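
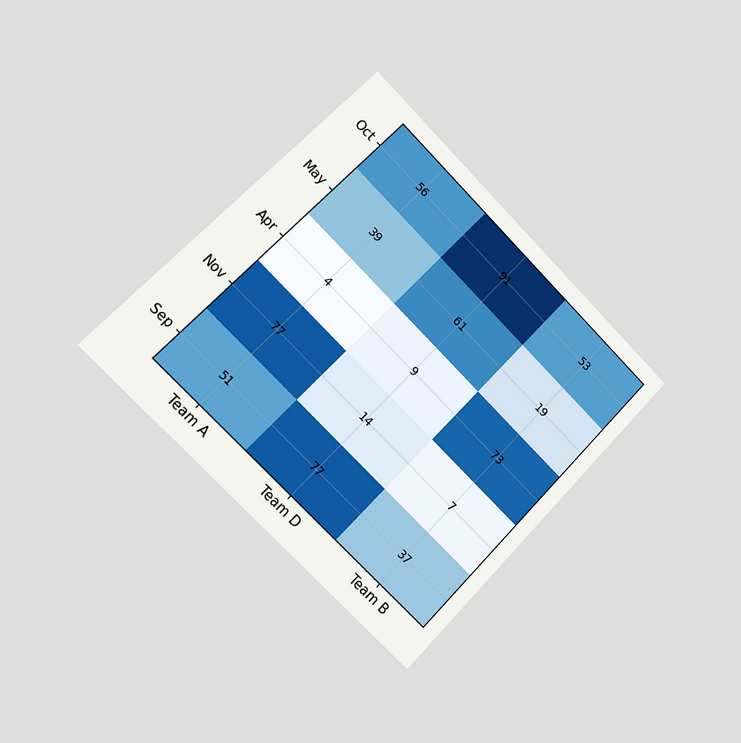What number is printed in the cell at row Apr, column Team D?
The chart is tilted about 45° clockwise and viewed slightly from the left. The (Apr, Team D) cell reads 9.

9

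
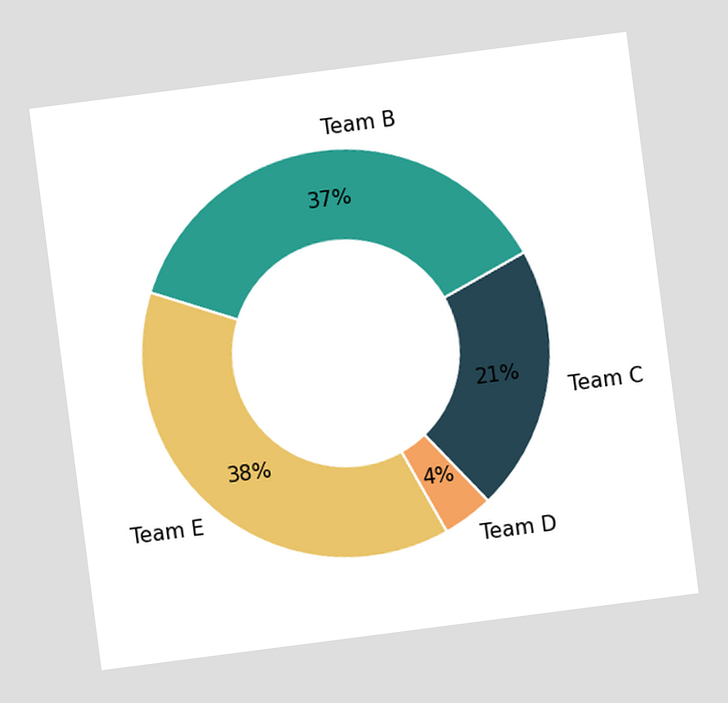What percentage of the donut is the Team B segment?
37%

The chart is tilted about 7° counter-clockwise. The Team B segment takes up 37% of the ring.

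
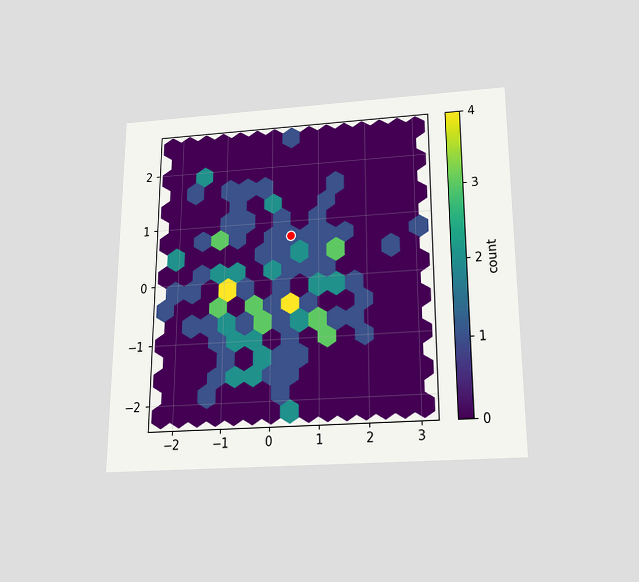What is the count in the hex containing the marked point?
1

The chart is viewed slightly from below. The marked hex reads 1 on the colorbar.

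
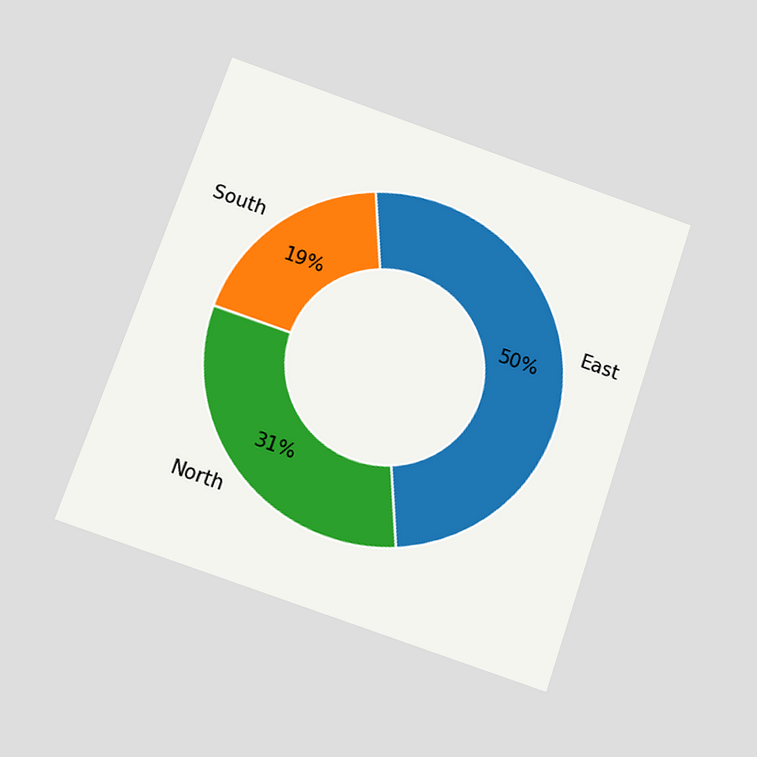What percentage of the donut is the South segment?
19%

The chart is tilted about 19° clockwise and viewed slightly from below. The South segment takes up 19% of the ring.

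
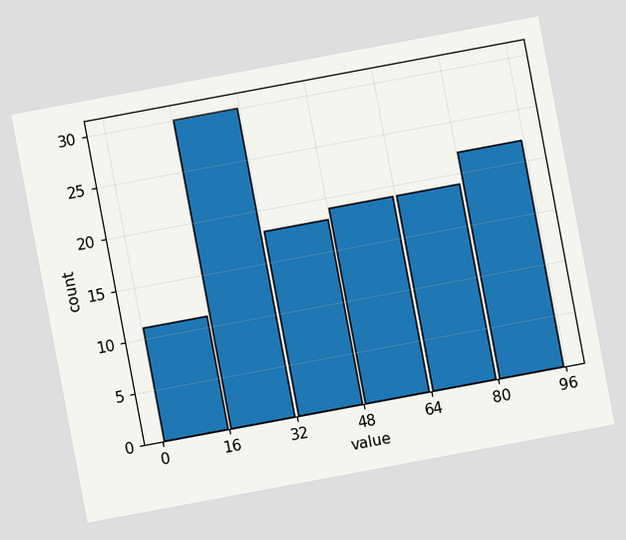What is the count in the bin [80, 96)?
22

The chart is tilted about 11° counter-clockwise. The [80, 96) bin has height 22.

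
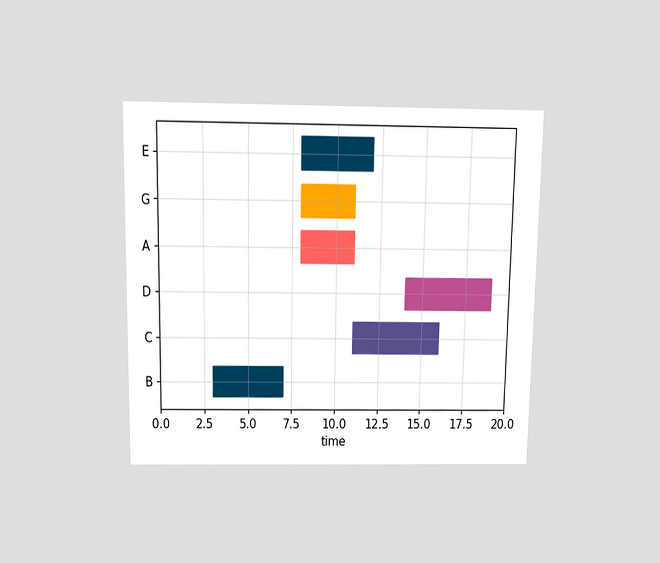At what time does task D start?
14

The chart is viewed slightly from above. The D bar begins at t=14.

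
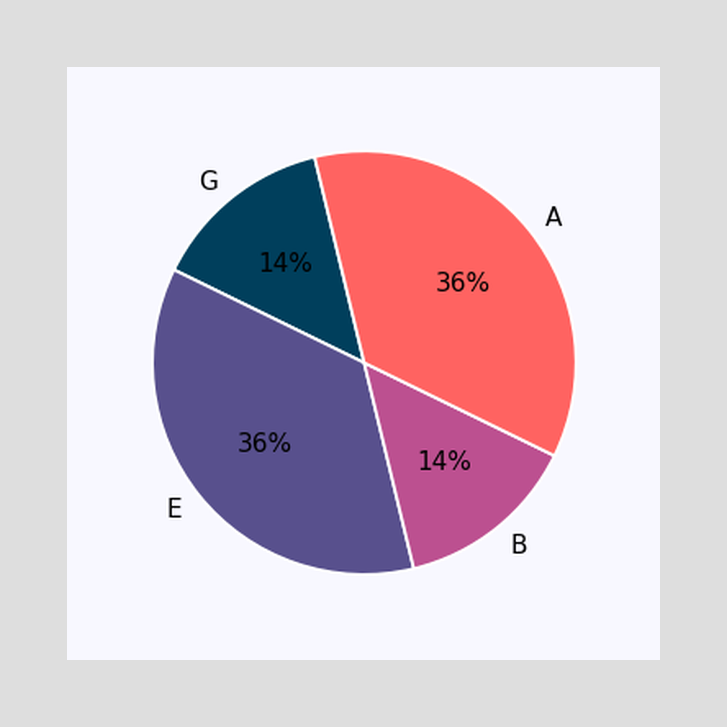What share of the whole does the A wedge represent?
36%

The A slice takes up 36% of the pie.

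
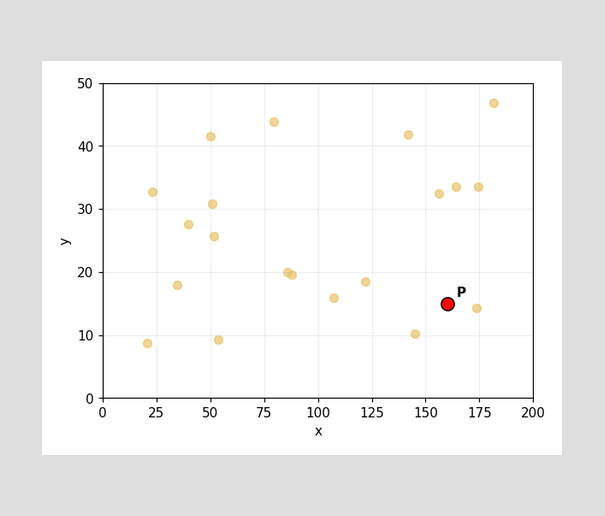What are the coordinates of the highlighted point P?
(160, 15)

Following the gridlines from P to each axis, P sits at (160, 15).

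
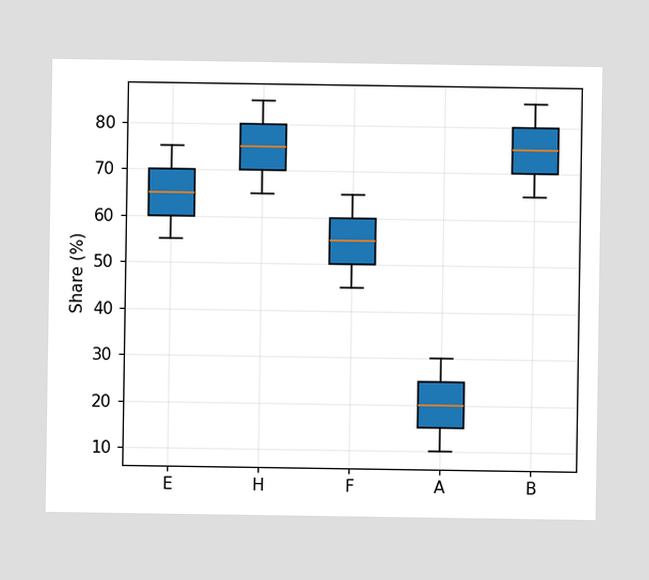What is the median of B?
The median line in the B box sits at 75%.

75%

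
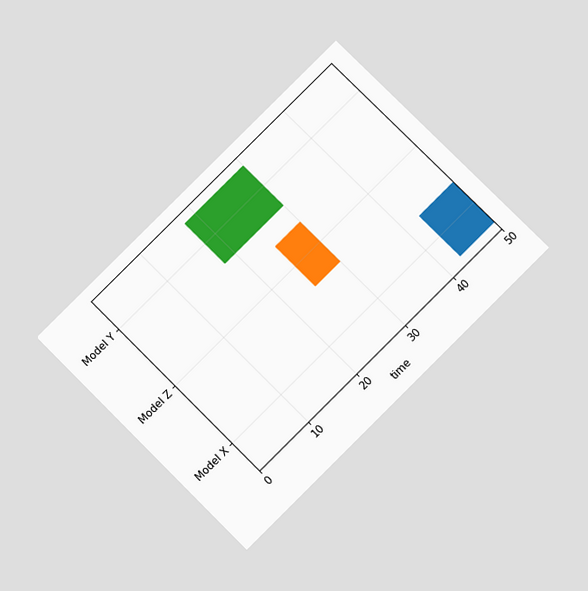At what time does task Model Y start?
The chart is tilted about 45° counter-clockwise and viewed at a slight angle. The Model Y bar begins at t=18.

18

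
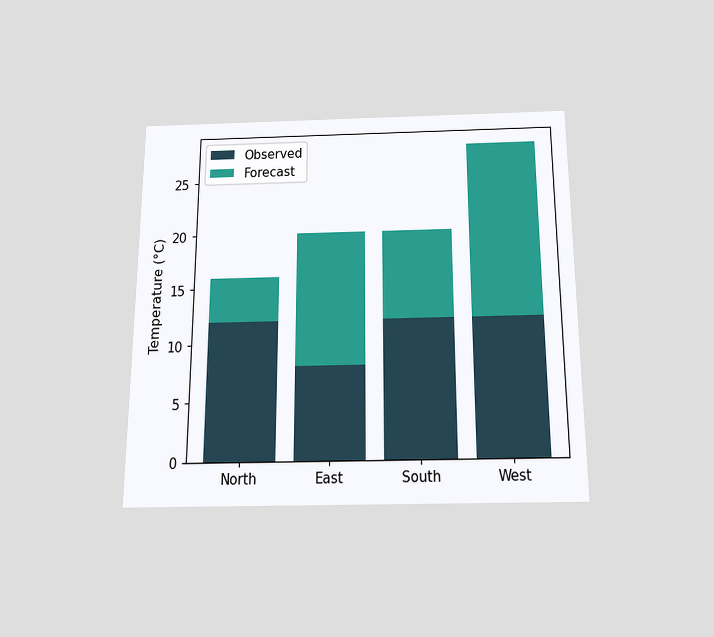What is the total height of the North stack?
16°C

The chart is viewed slightly from below. The North stack's top reaches 16°C on the y-axis.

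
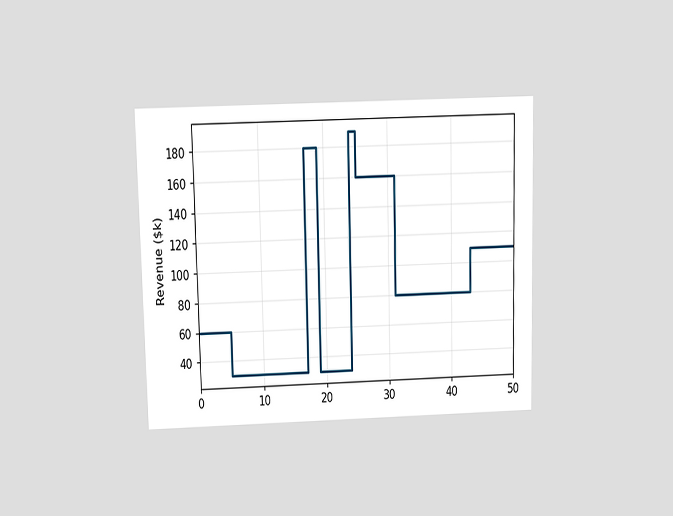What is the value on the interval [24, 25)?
The chart is viewed slightly from above. On [24, 25) the step sits at $190k.

$190k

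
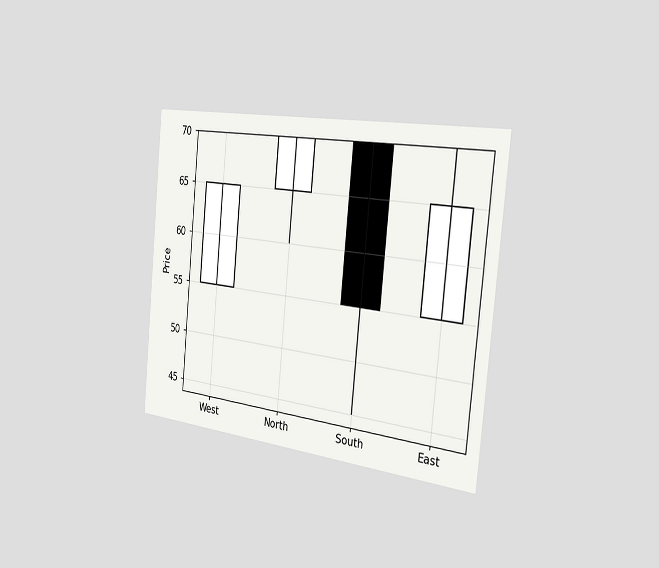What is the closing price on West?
65

The chart is tilted about 5° clockwise and viewed slightly from the right. The West candle closes at 65.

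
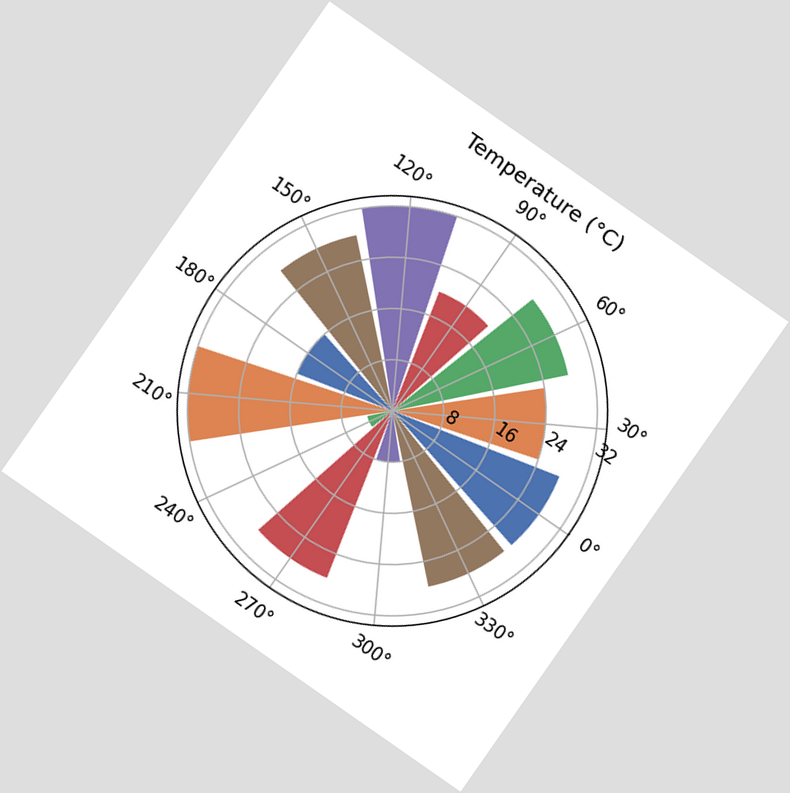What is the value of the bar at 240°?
4°C

The chart is tilted about 35° clockwise. The bar at 240° reaches 4°C on the radial axis.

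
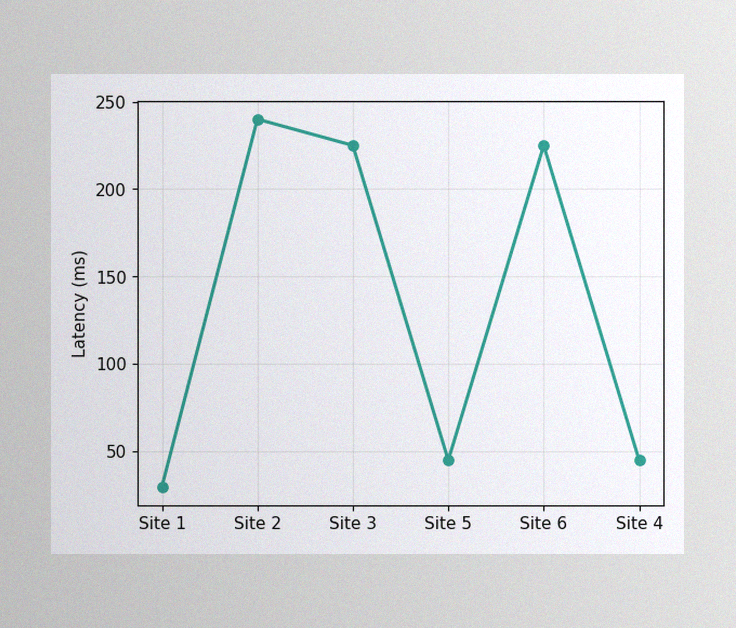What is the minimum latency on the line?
The image has some photo noise and uneven lighting. The lowest point is at Site 1, and reading across to the y-axis gives 30ms.

30ms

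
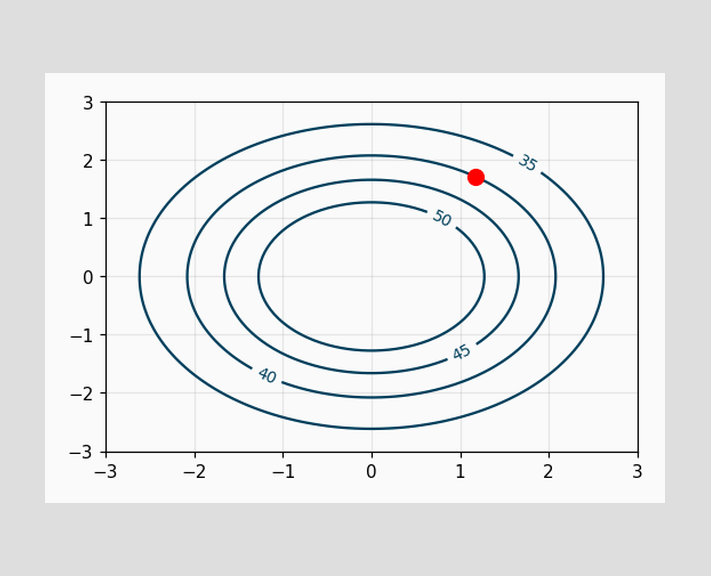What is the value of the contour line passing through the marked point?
The marked point sits on the contour labelled 40.

40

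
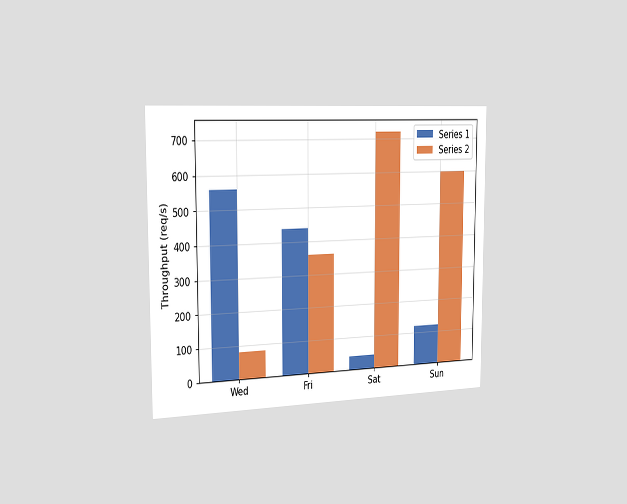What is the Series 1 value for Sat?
40req/s

The chart is viewed slightly from the left. The Series 1 bar at Sat reaches 40req/s on the y-axis.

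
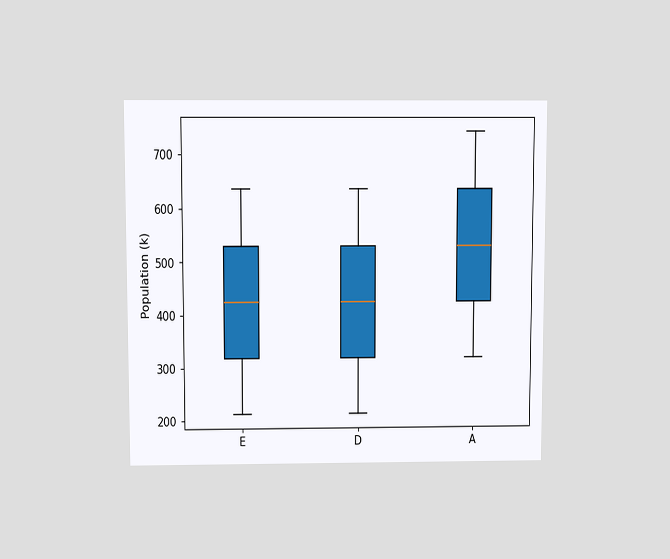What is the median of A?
530k

The chart is viewed slightly from above. The median line in the A box sits at 530k.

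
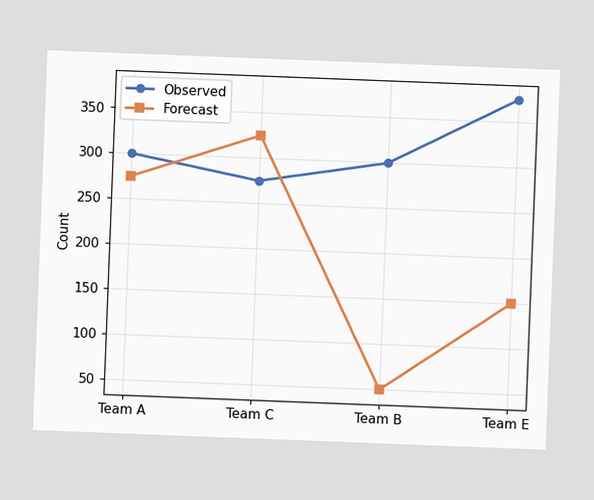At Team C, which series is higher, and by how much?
The chart is tilted about 2° clockwise. At Team C, Forecast sits above the other line by 50.

Forecast, by 50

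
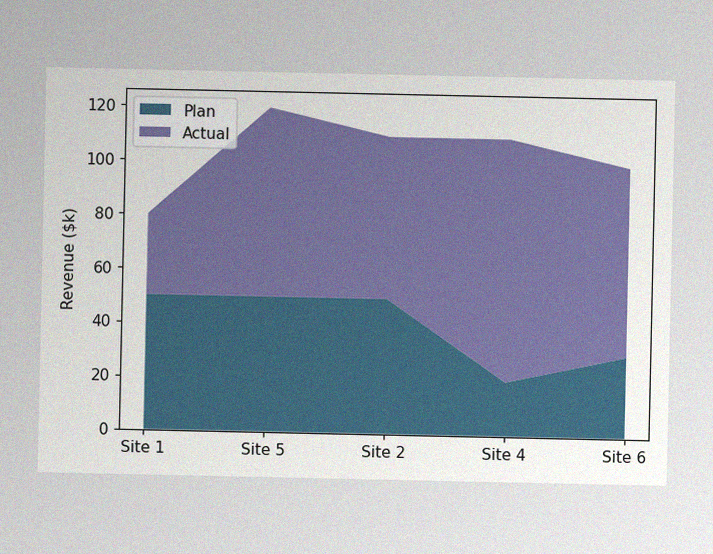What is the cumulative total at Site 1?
The image has some photo noise and uneven lighting. The stacked total at Site 1 reaches $80k.

$80k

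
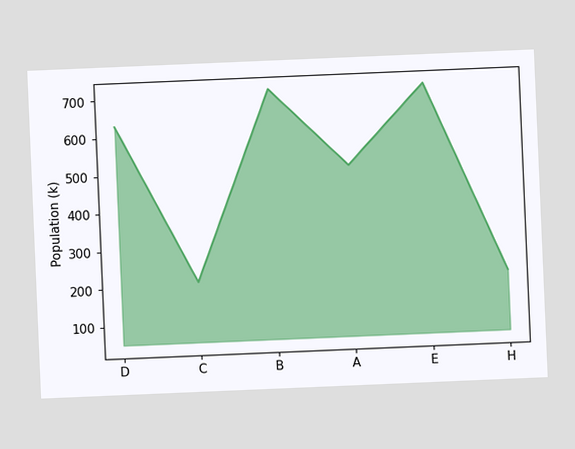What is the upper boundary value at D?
The chart is tilted about 2° counter-clockwise. At D the upper boundary is at 630k.

630k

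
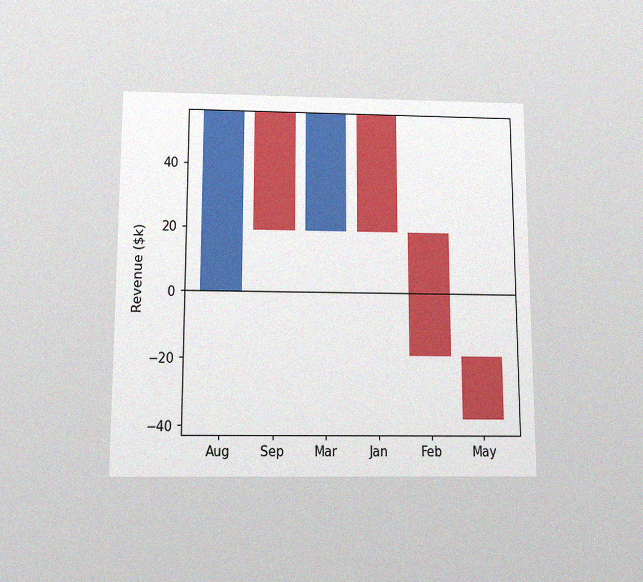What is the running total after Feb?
$-19k

The chart is viewed slightly from below, with some photo noise. After Feb the running total reaches $-19k.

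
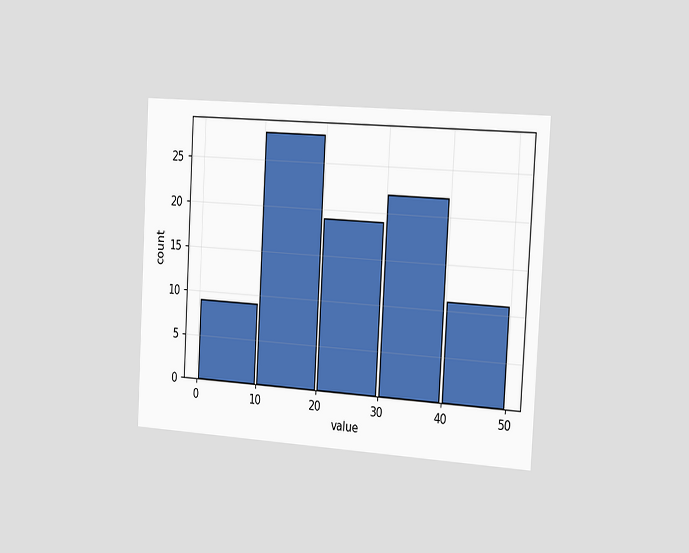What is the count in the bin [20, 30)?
The chart is tilted about 3° clockwise and viewed slightly from the right. The [20, 30) bin has height 19.

19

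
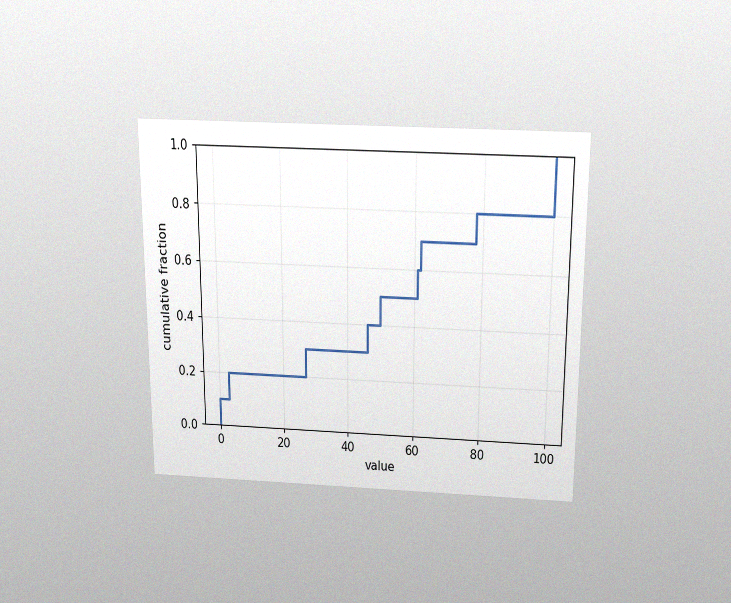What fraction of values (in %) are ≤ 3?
20%

The chart is viewed slightly from above, with some photo noise. At x=3 the ECDF step is at 20%.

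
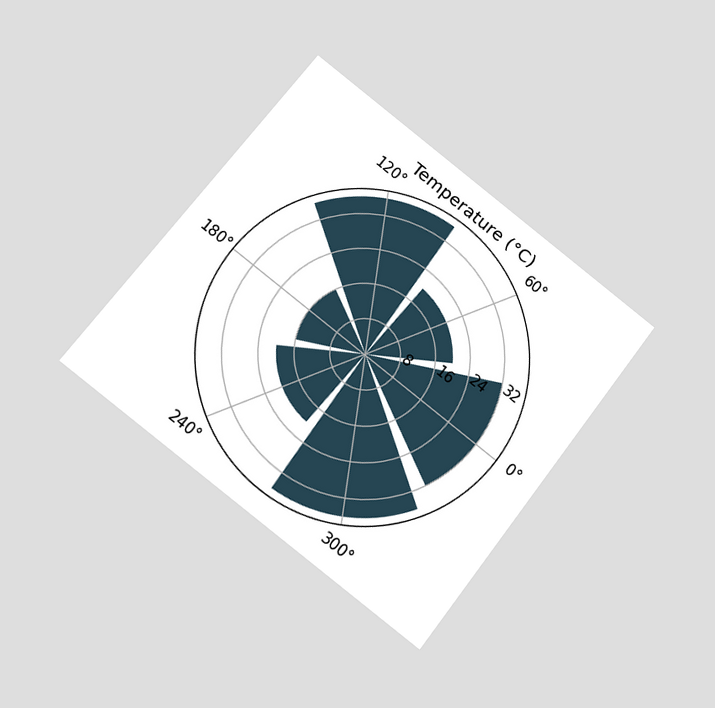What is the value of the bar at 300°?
36°C

The chart is tilted about 38° clockwise and viewed at a slight angle. The bar at 300° reaches 36°C on the radial axis.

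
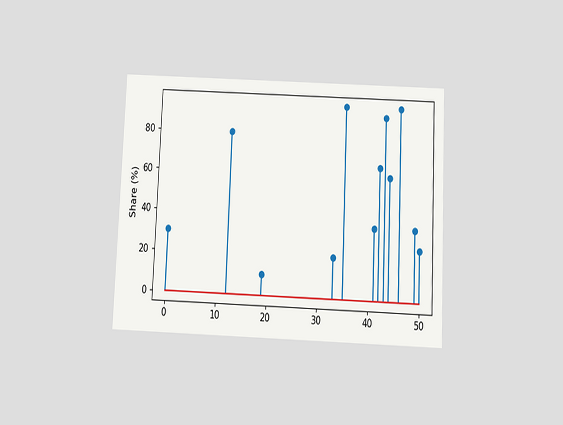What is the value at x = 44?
The chart is tilted about 3° clockwise and viewed slightly from below. The stem at x=44 reaches 60%.

60%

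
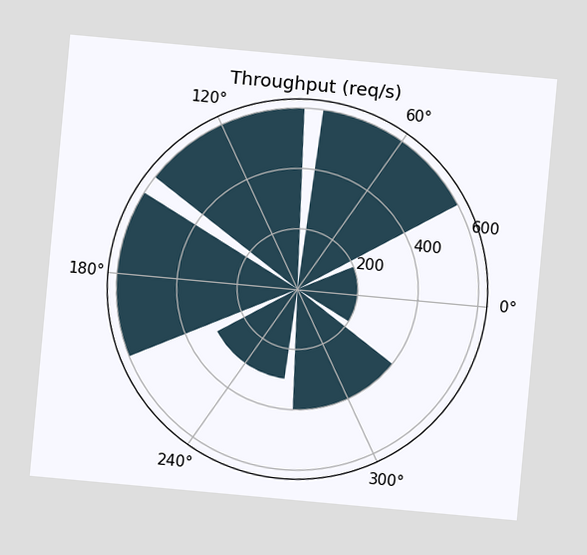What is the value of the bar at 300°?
400req/s

The chart is tilted about 5° clockwise. The bar at 300° reaches 400req/s on the radial axis.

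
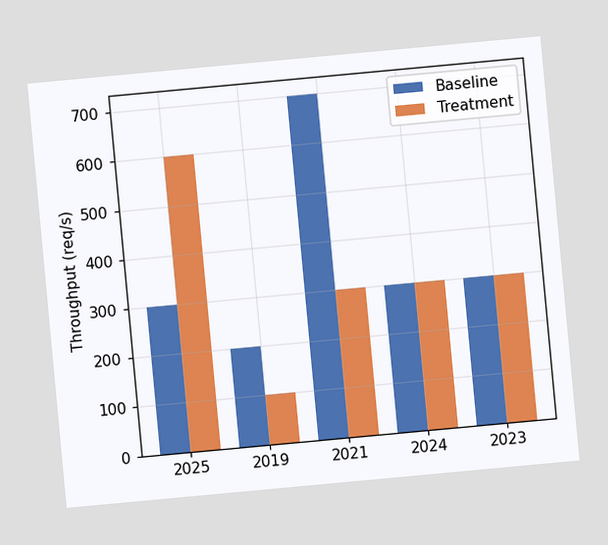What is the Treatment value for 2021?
The chart is tilted about 5° counter-clockwise. The Treatment bar at 2021 reaches 300req/s on the y-axis.

300req/s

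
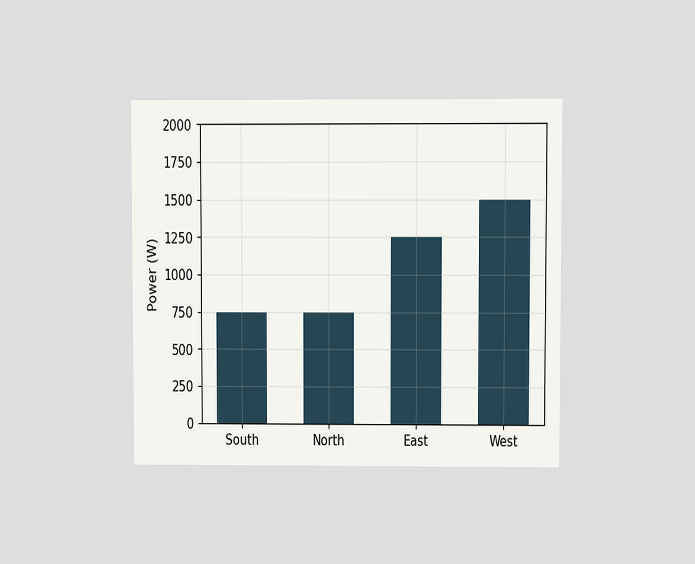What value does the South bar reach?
750W

The chart is viewed at a slight angle. Reading along the chart's y-axis, the South bar reaches 750W.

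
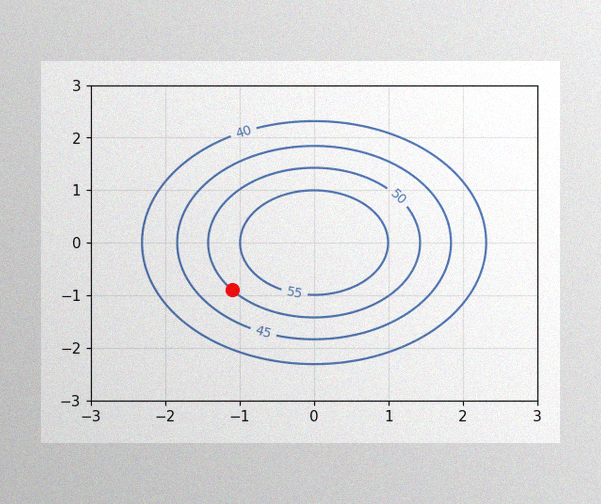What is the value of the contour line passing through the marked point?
50

The image has some photo noise and uneven lighting. The marked point sits on the contour labelled 50.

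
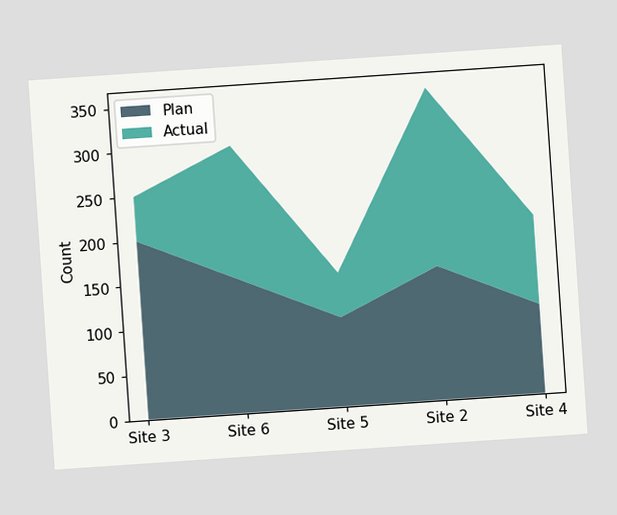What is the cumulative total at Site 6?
300

The chart is tilted about 4° counter-clockwise. The stacked total at Site 6 reaches 300.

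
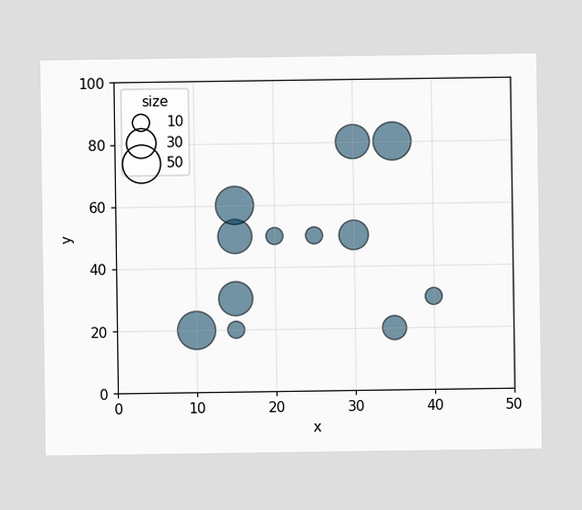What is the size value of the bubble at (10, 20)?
50

Matching the bubble at (10, 20) against the size legend gives 50.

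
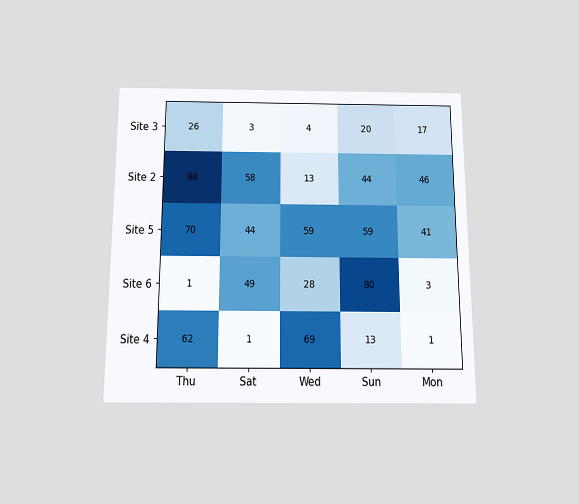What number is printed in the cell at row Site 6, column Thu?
1

The chart is viewed slightly from below. The (Site 6, Thu) cell reads 1.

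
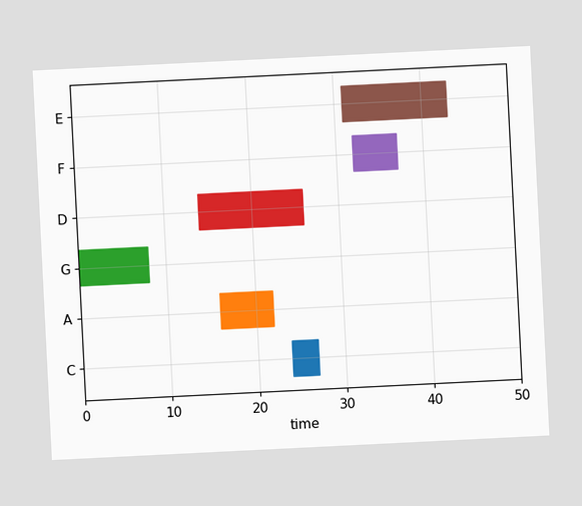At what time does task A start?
16

The chart is tilted about 3° counter-clockwise. The A bar begins at t=16.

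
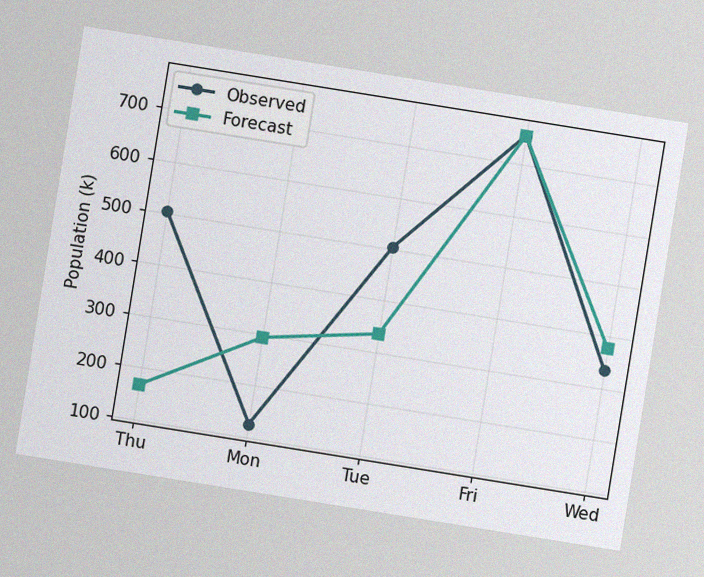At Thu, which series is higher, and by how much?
Observed, by 336k

The chart is tilted about 9° clockwise, with some photo noise. At Thu, Observed sits above the other line by 336k.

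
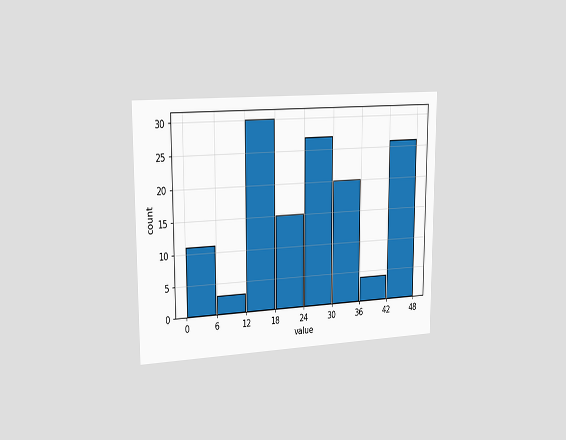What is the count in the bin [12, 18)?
The chart is viewed slightly from the left. The [12, 18) bin has height 30.

30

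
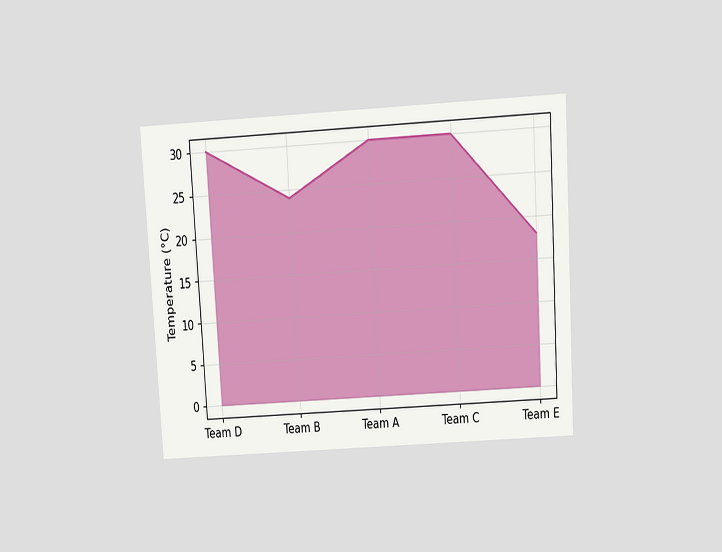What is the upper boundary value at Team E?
The chart is tilted about 3° counter-clockwise and viewed slightly from above. At Team E the upper boundary is at 18°C.

18°C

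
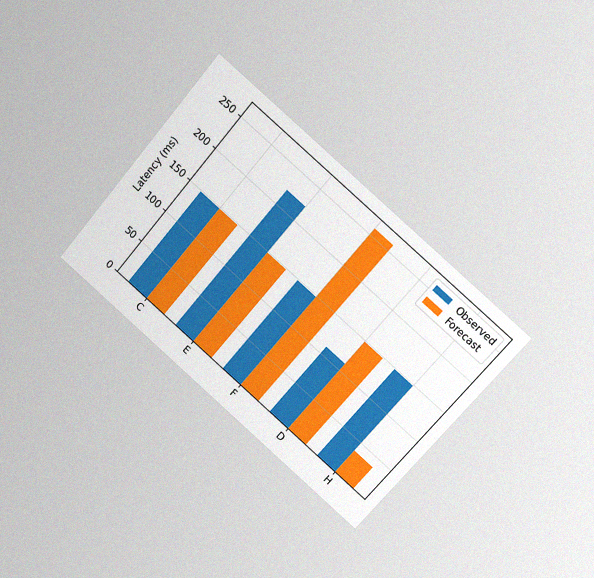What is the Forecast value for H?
37ms

The chart is tilted about 40° clockwise and viewed at a slight angle, with some photo noise. The Forecast bar at H reaches 37ms on the y-axis.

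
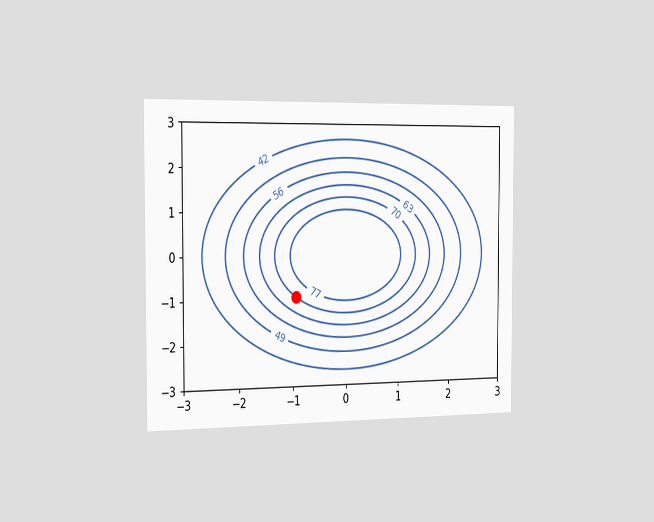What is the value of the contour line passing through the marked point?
70

The chart is viewed slightly from the left. The marked point sits on the contour labelled 70.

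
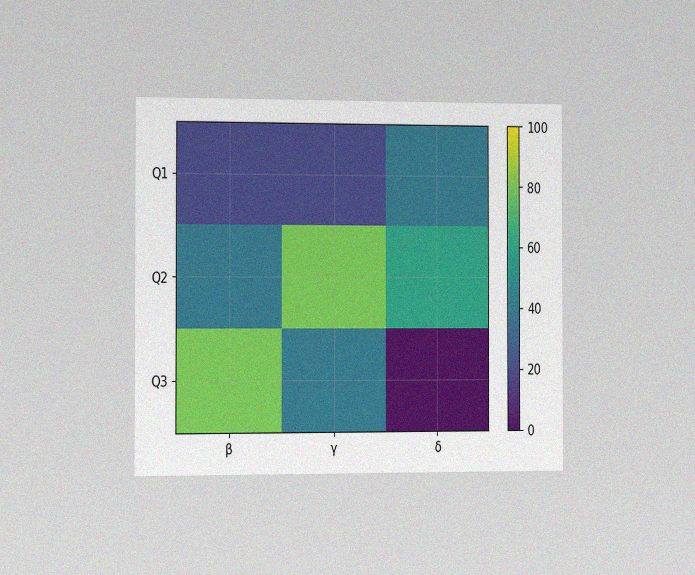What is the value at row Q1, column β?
The chart is viewed slightly from the left, with some photo noise. Matching cell (Q1, β) against the colorbar gives 20.

20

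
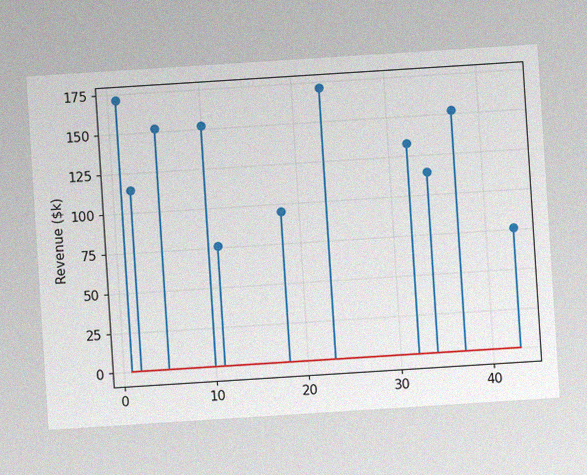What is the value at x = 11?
The chart is tilted about 4° counter-clockwise, with some photo noise. The stem at x=11 reaches $76k.

$76k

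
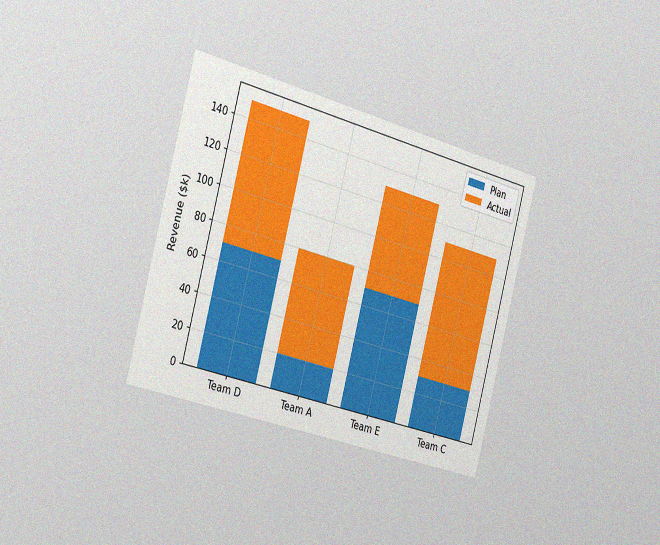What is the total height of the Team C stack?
The chart is tilted about 15° clockwise and viewed slightly from the left, with some photo noise. The Team C stack's top reaches $110k on the y-axis.

$110k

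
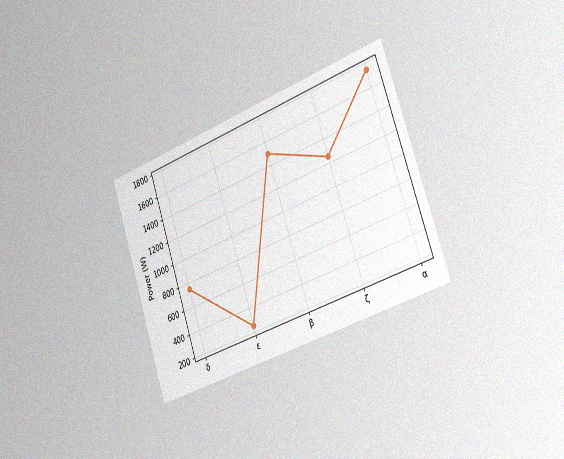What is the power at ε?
The chart is tilted about 19° counter-clockwise and viewed slightly from the right, with some photo noise. At ε, the line is at 250W.

250W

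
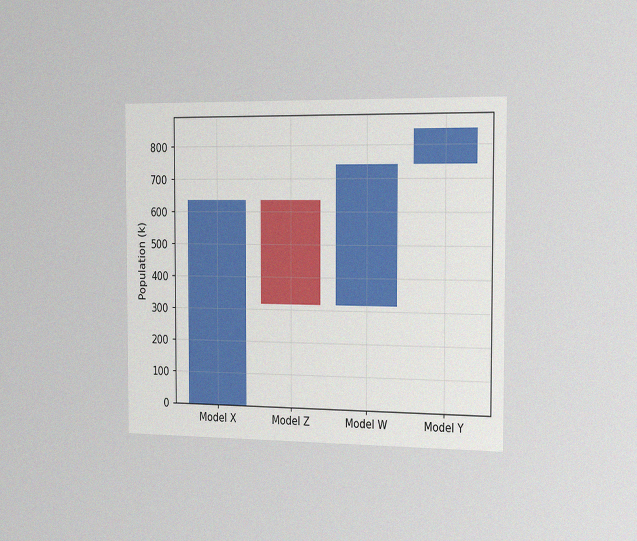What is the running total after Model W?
742k

The chart is viewed slightly from the right, with some photo noise. After Model W the running total reaches 742k.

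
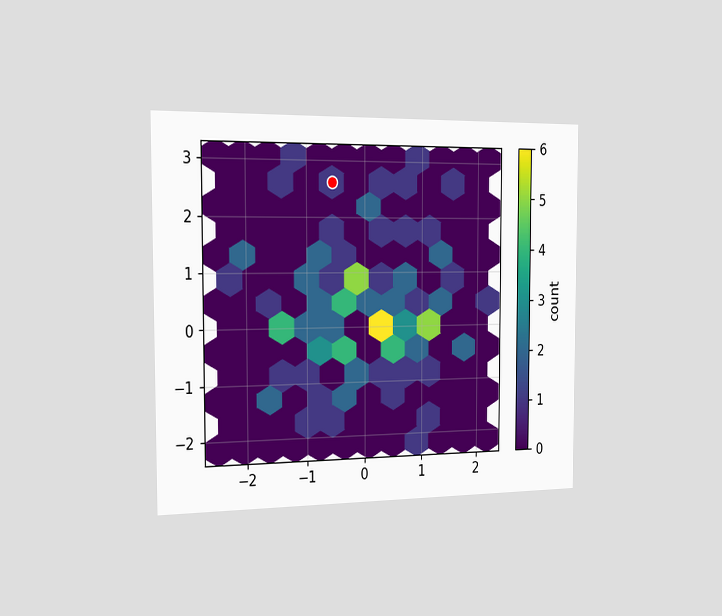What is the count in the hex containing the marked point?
1

The chart is viewed slightly from the left. The marked hex reads 1 on the colorbar.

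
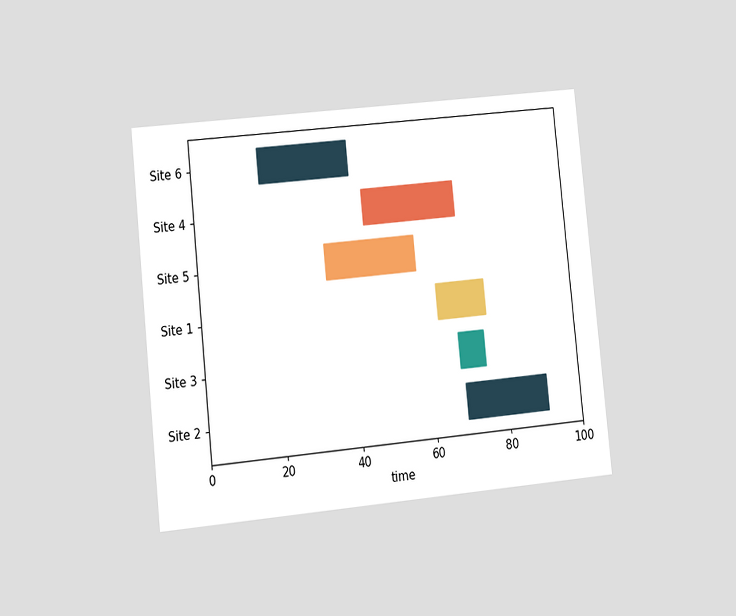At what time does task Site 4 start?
The chart is tilted about 6° counter-clockwise and viewed at a slight angle. The Site 4 bar begins at t=45.

45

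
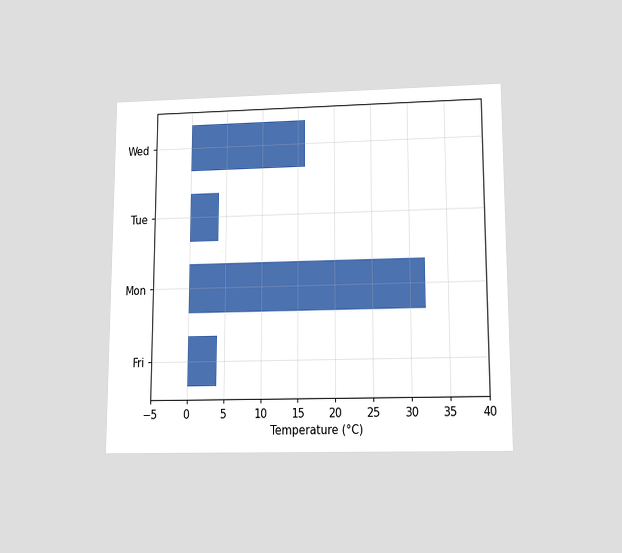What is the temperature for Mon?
32°C

The chart is viewed slightly from below. Reading along the chart's x-axis, the Mon bar reaches 32°C.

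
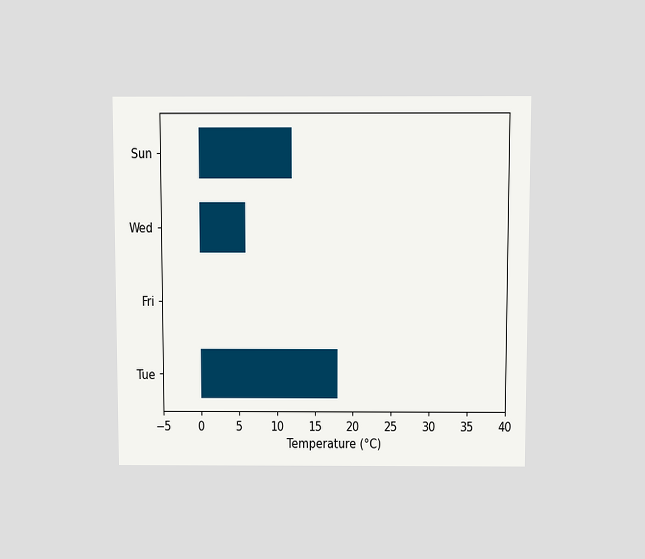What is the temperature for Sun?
12°C

The chart is viewed slightly from above. Reading along the chart's x-axis, the Sun bar reaches 12°C.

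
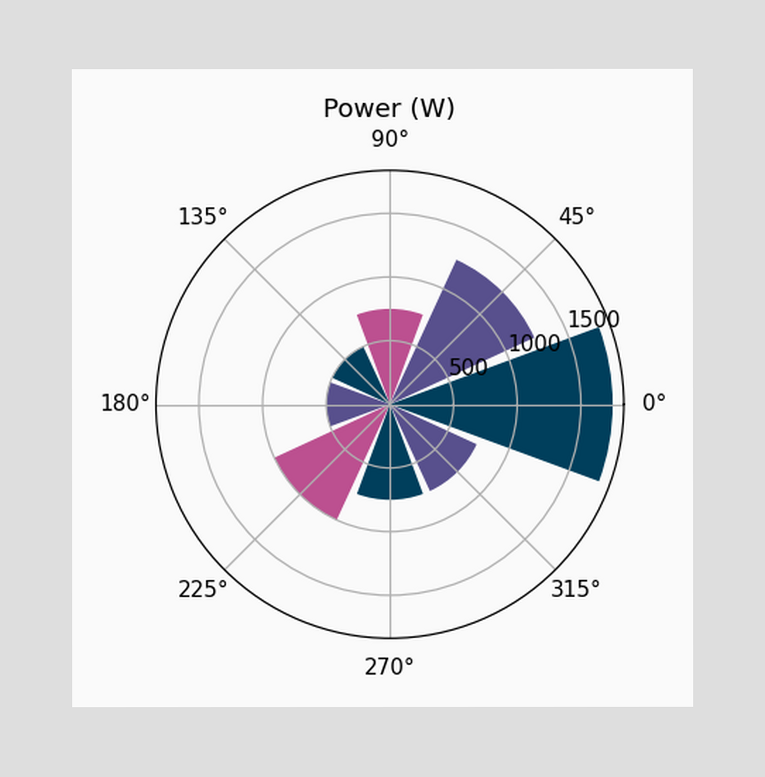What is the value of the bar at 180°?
500W

The bar at 180° reaches 500W on the radial axis.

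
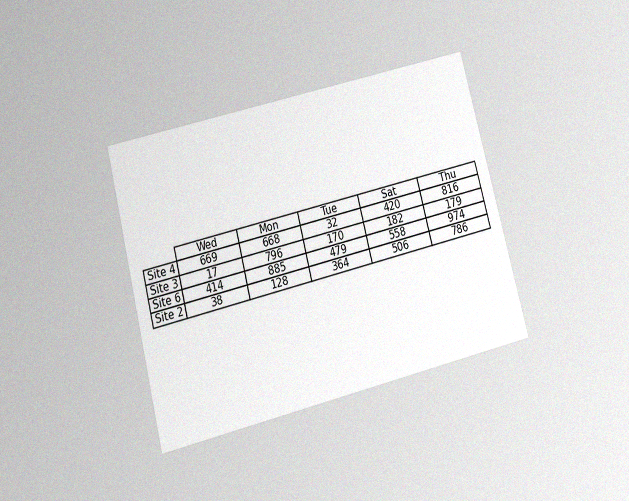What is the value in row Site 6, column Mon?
885

The chart is tilted about 15° counter-clockwise and viewed slightly from below, with some photo noise. The (Site 6, Mon) cell reads 885.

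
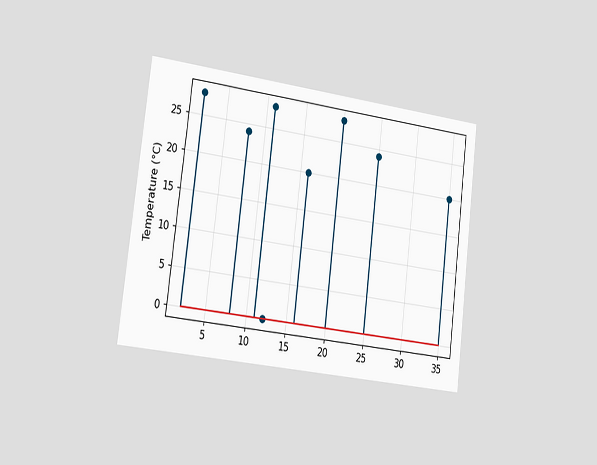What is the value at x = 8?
24°C

The chart is tilted about 7° clockwise and viewed slightly from the left. The stem at x=8 reaches 24°C.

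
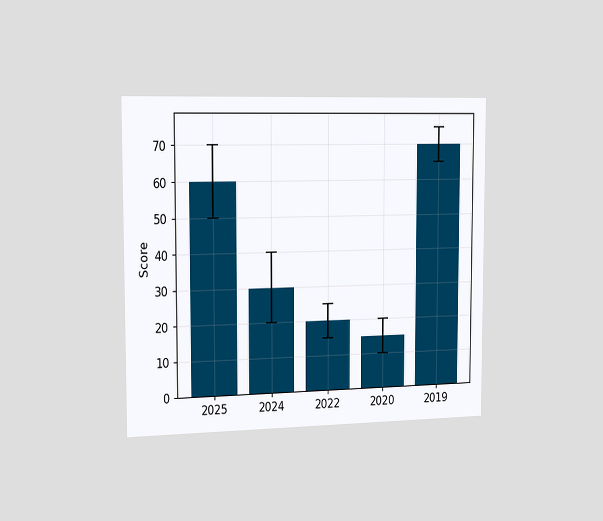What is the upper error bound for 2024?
The chart is viewed slightly from the left. The 2024 bar's upper whisker reaches 40.

40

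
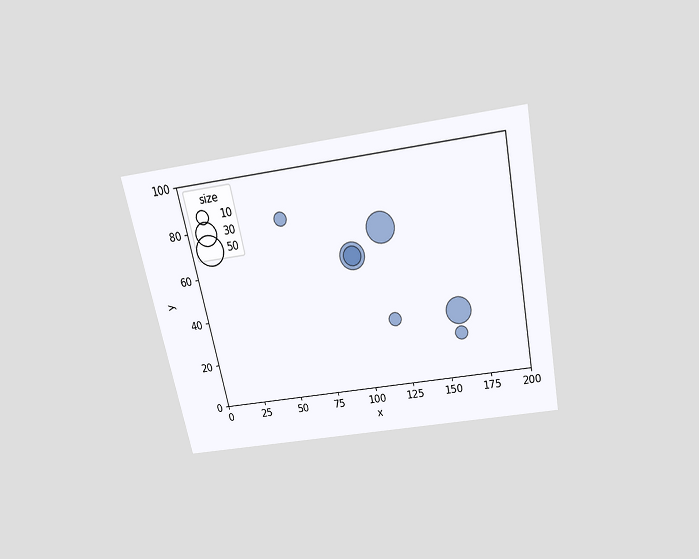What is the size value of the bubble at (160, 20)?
The chart is tilted about 11° counter-clockwise and viewed slightly from above. Matching the bubble at (160, 20) against the size legend gives 10.

10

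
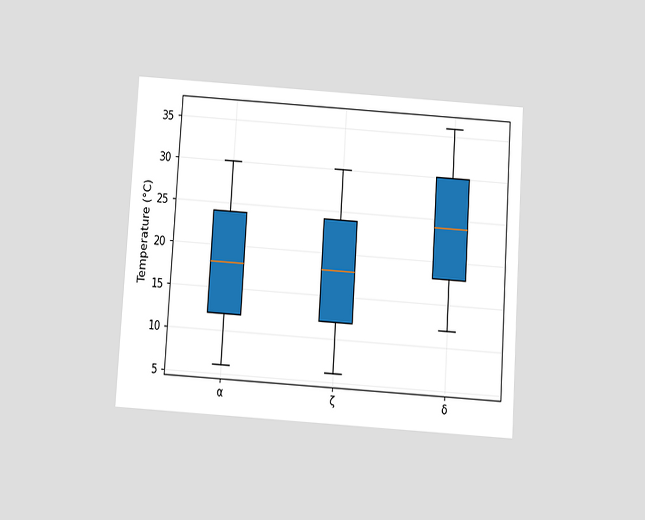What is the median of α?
The chart is tilted about 4° clockwise and viewed slightly from below. The median line in the α box sits at 18°C.

18°C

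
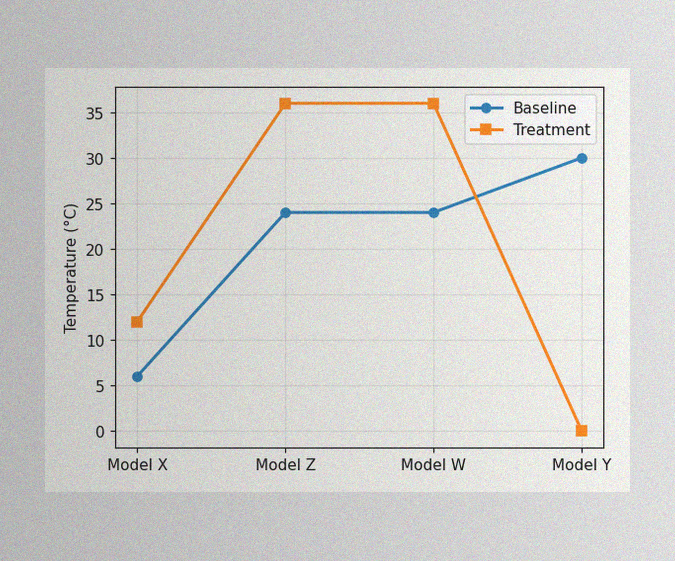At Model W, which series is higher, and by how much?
The image has some photo noise and uneven lighting. At Model W, Treatment sits above the other line by 12°C.

Treatment, by 12°C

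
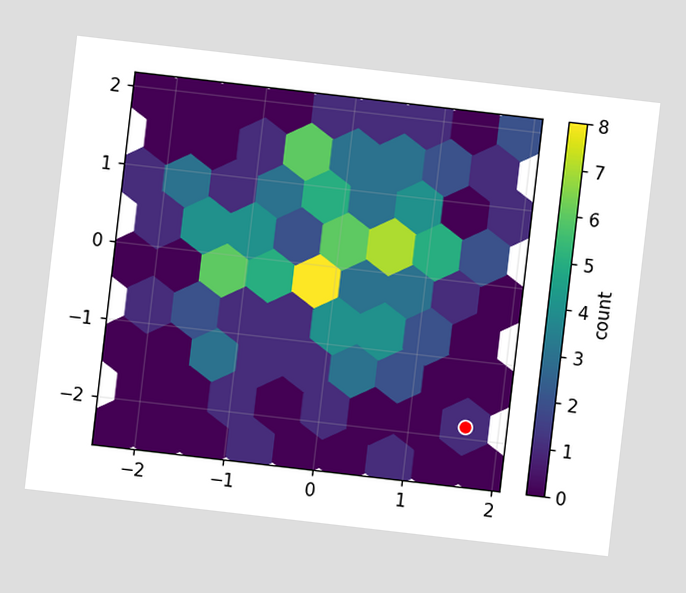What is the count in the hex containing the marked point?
1

The chart is tilted about 7° clockwise. The marked hex reads 1 on the colorbar.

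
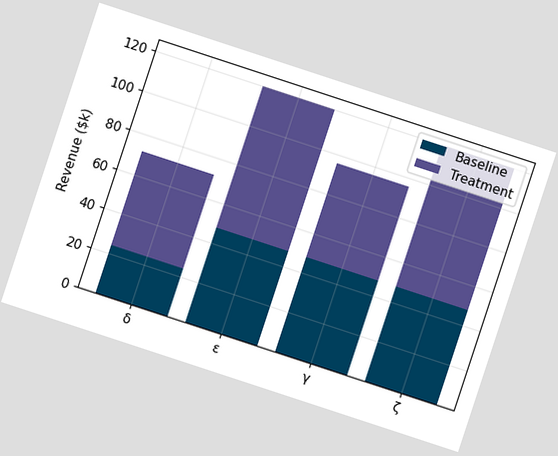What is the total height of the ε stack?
The chart is tilted about 18° clockwise. The ε stack's top reaches $120k on the y-axis.

$120k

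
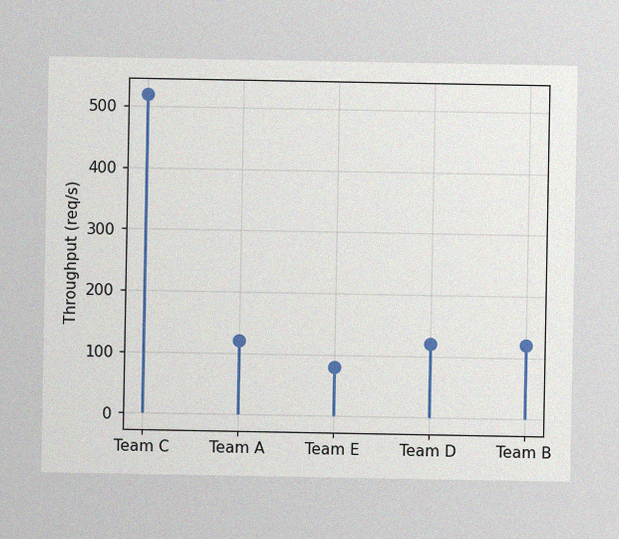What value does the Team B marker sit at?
The image has some photo noise and uneven lighting. The Team B marker sits at 120req/s.

120req/s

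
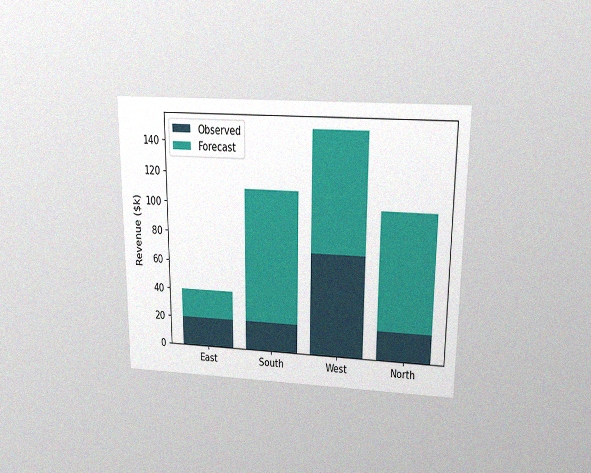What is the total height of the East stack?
$40k

The chart is viewed slightly from above, with some photo noise. The East stack's top reaches $40k on the y-axis.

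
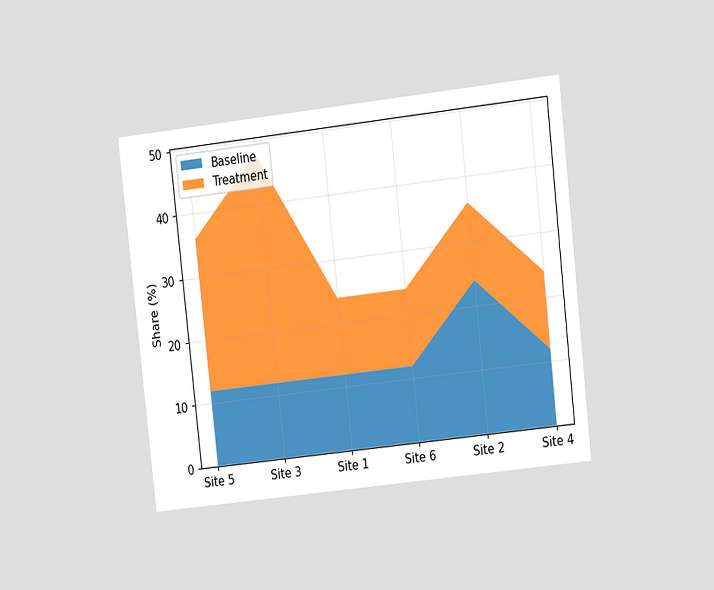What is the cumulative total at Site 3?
The chart is tilted about 6° counter-clockwise and viewed at a slight angle. The stacked total at Site 3 reaches 48%.

48%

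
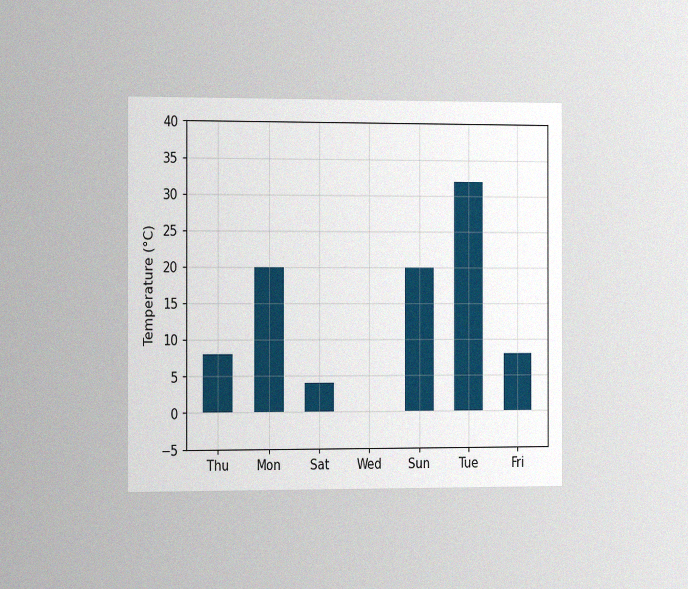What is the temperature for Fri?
8°C

The chart is viewed slightly from the left, with some photo noise. Reading along the chart's y-axis, the Fri bar reaches 8°C.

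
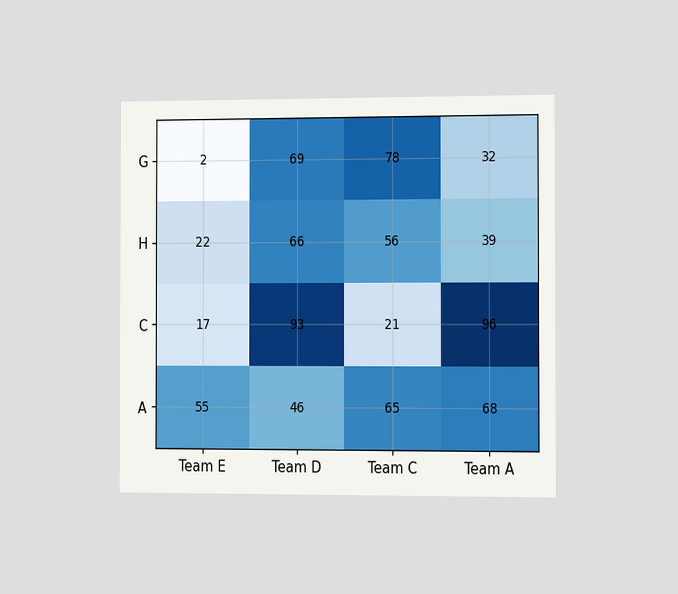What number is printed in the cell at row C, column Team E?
17

The chart is viewed slightly from the right. The (C, Team E) cell reads 17.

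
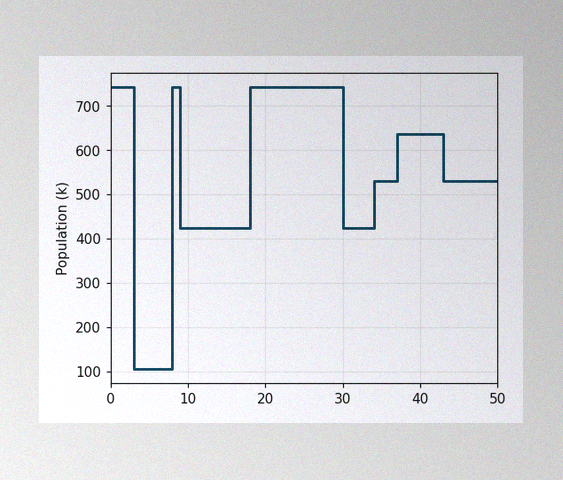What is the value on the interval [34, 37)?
530k

The image has some photo noise and uneven lighting. On [34, 37) the step sits at 530k.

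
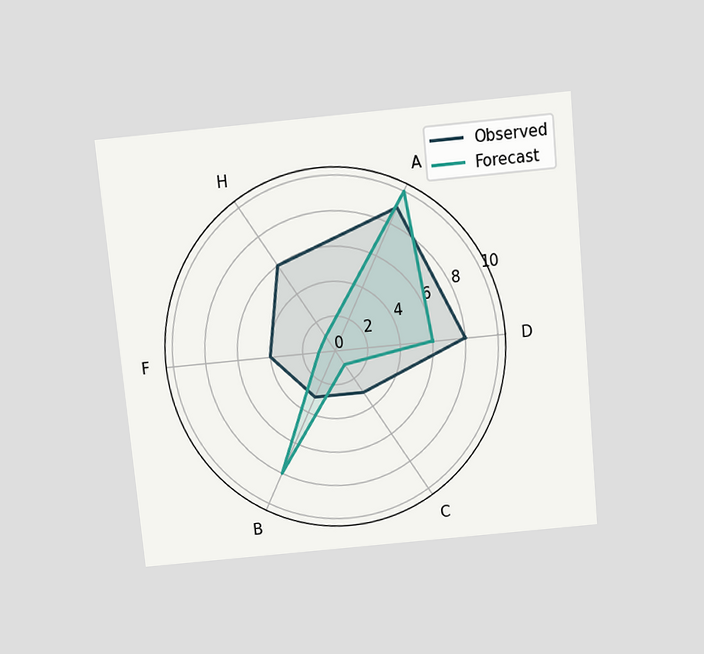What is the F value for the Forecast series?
1

The chart is tilted about 5° counter-clockwise and viewed slightly from above. On the F axis, Forecast reaches 1.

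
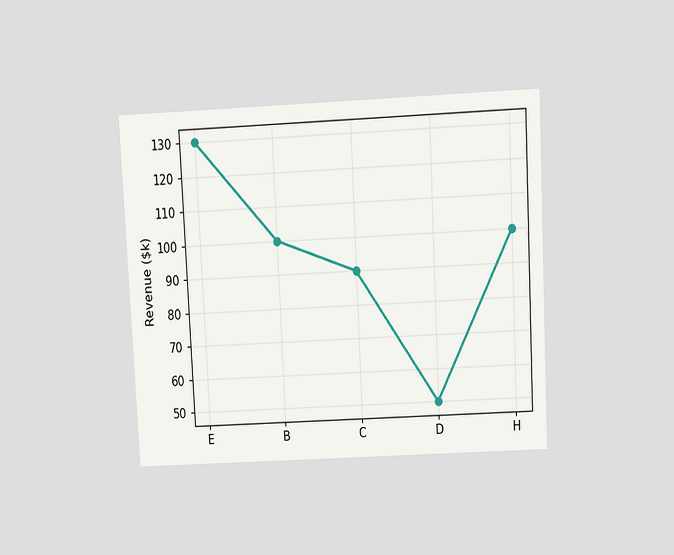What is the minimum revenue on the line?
The chart is tilted about 3° counter-clockwise and viewed slightly from above. The lowest point is at D, and reading across to the y-axis gives $50k.

$50k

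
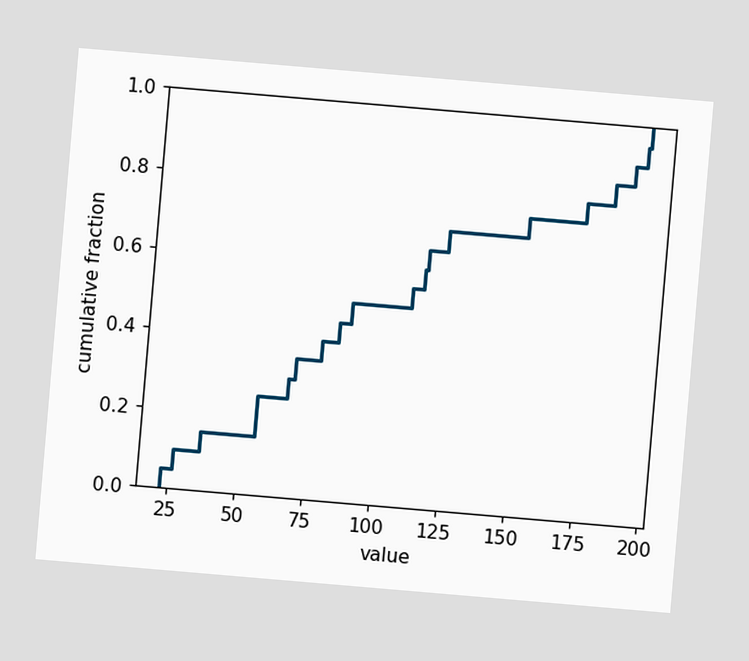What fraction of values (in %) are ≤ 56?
25%

The chart is tilted about 5° clockwise. At x=56 the ECDF step is at 25%.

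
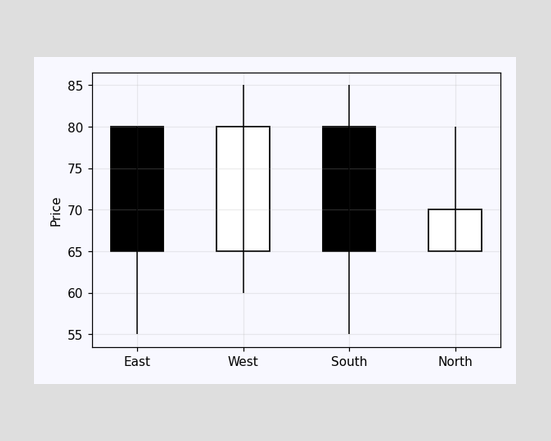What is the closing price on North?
The North candle closes at 70.

70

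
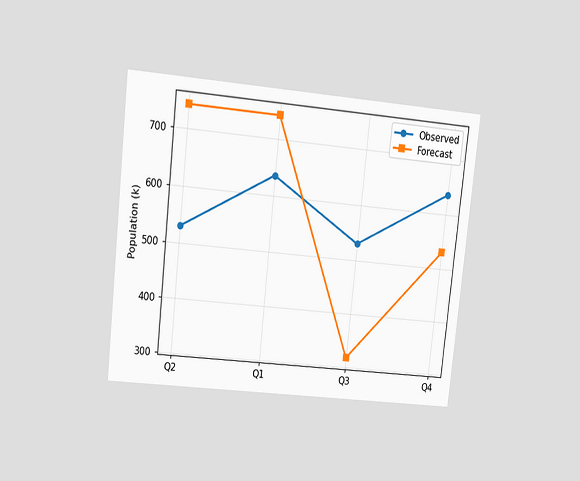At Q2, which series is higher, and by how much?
The chart is tilted about 6° clockwise and viewed at a slight angle. At Q2, Forecast sits above the other line by 212k.

Forecast, by 212k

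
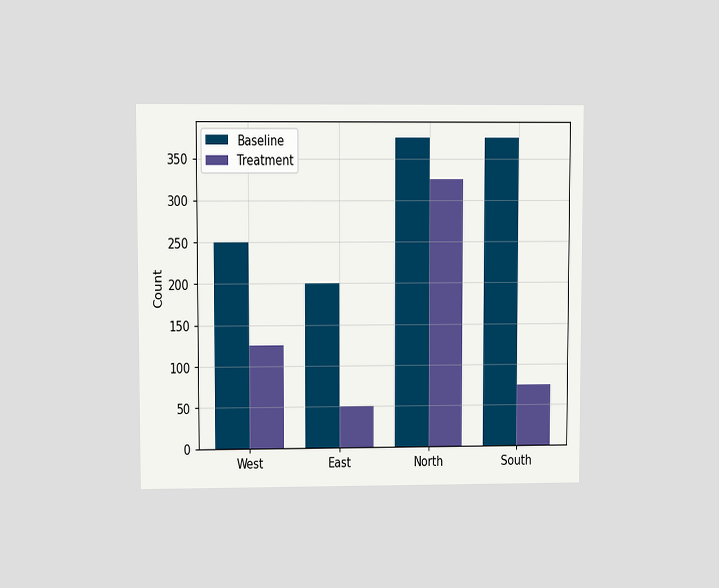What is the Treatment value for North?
325

The chart is viewed at a slight angle. The Treatment bar at North reaches 325 on the y-axis.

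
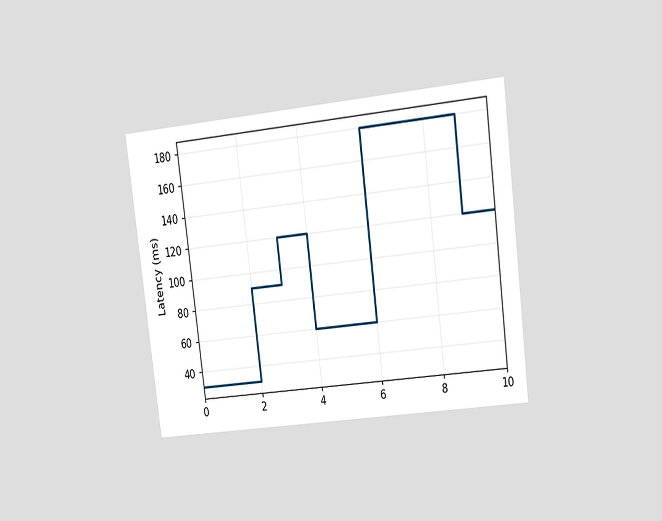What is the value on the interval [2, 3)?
The chart is tilted about 7° counter-clockwise and viewed at a slight angle. On [2, 3) the step sits at 90ms.

90ms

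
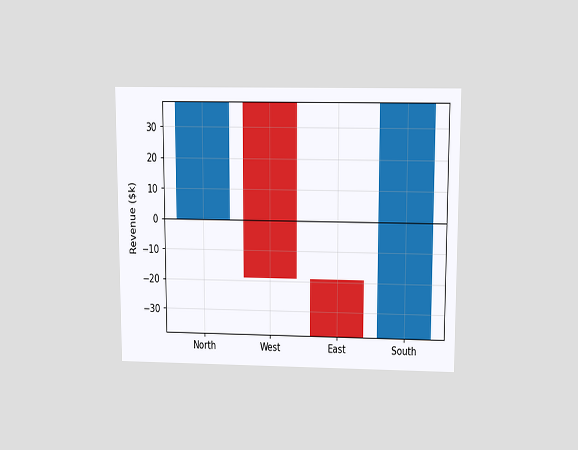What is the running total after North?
$38k

The chart is viewed slightly from above. After North the running total reaches $38k.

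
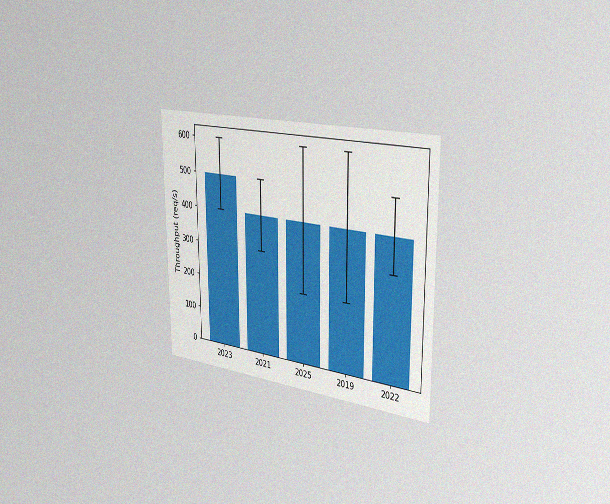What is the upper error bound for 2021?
The chart is viewed slightly from the right, with some photo noise. The 2021 bar's upper whisker reaches 500req/s.

500req/s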